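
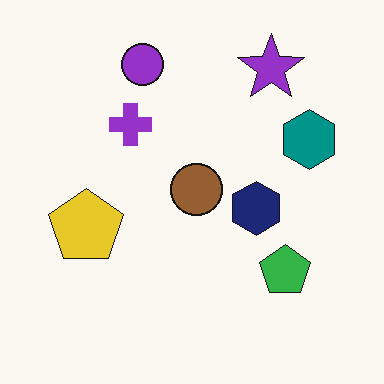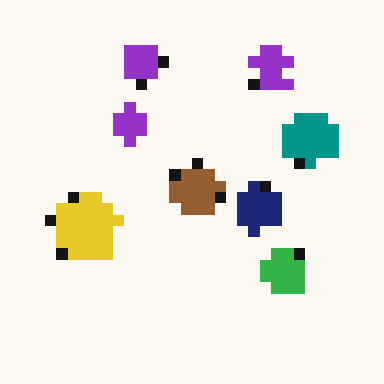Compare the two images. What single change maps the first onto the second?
It was coarsely pixelated.

Shapes are reduced to large square blocks; fine edges and outlines are lost — a downscale-then-upscale (mosaic) effect.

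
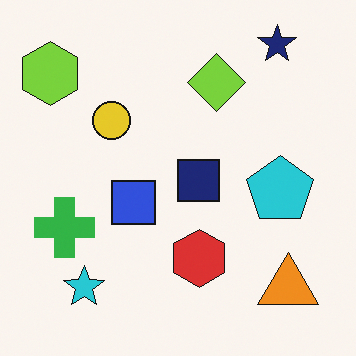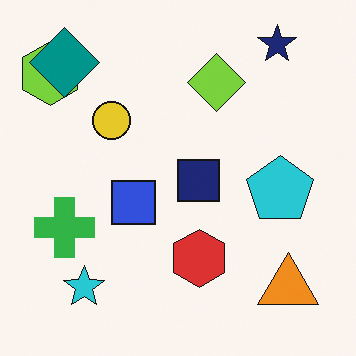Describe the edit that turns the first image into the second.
The second image is the first overlaid with an additional teal diamond.

A teal diamond appears in the second image that is absent from the first.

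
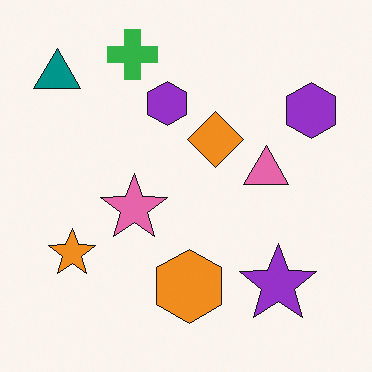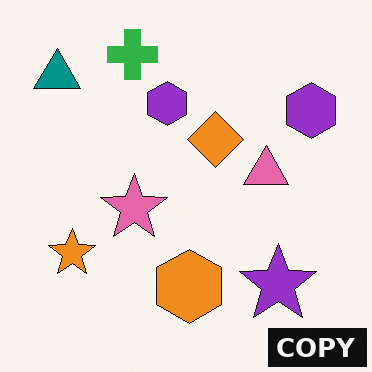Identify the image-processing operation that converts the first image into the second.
The image was watermarked with the text "COPY" in the lower-right corner.

A dark label reading "COPY" appears in the lower-right corner.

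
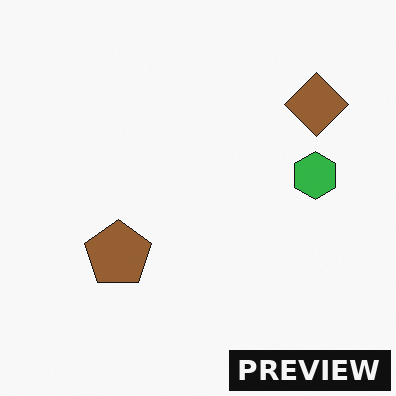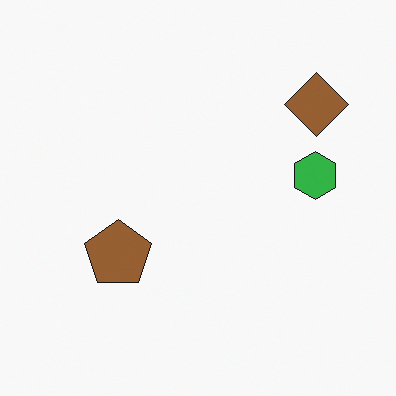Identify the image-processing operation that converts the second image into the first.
The first image is the second watermarked with the text "PREVIEW" in the lower-right corner.

A dark label reading "PREVIEW" appears in the lower-right corner.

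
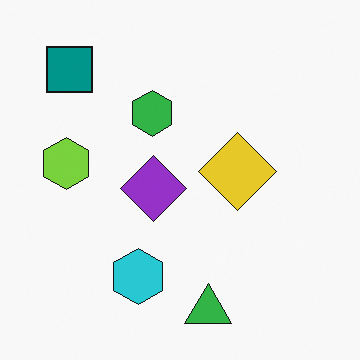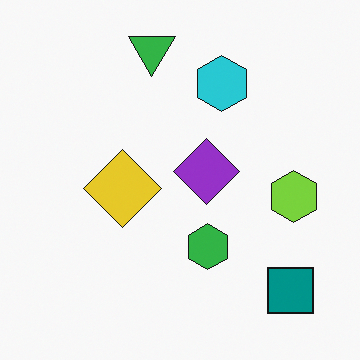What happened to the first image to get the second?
The image was rotated 180°.

The teal square sits in the top-left of the first image and the bottom-right of the second — consistent with a whole-image 180° rotation.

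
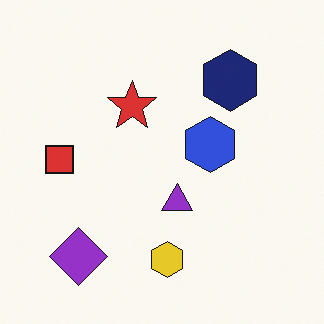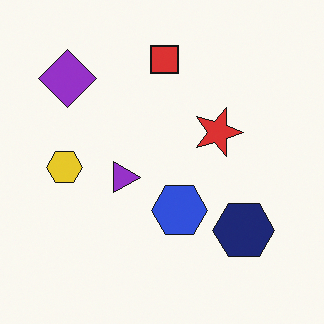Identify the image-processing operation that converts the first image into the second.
Rotated 90° clockwise.

The purple diamond sits in the bottom-left of the first image and the top-left of the second — consistent with a whole-image 90° clockwise rotation.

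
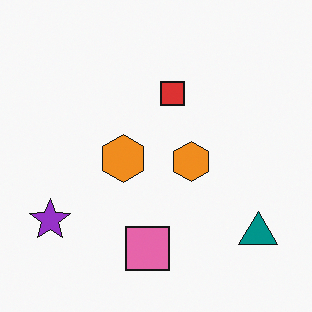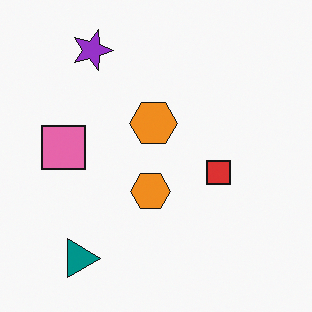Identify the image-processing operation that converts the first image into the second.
It was rotated 90° clockwise.

The teal triangle sits in the bottom-right of the first image and the bottom-left of the second — consistent with a whole-image 90° clockwise rotation.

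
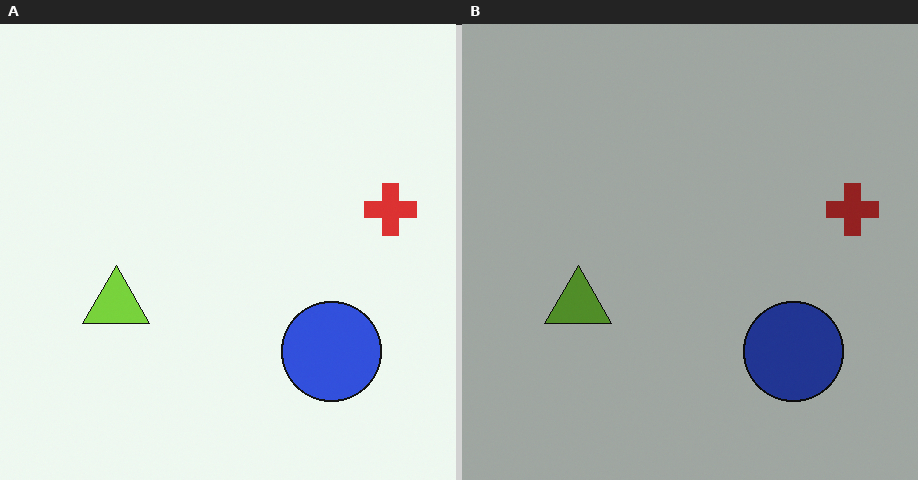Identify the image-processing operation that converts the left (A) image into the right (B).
The right (B) image is the left (A) substantially darkened.

Every pixel — background and shapes alike — is uniformly darkened.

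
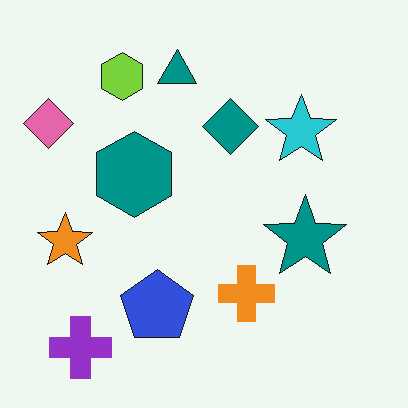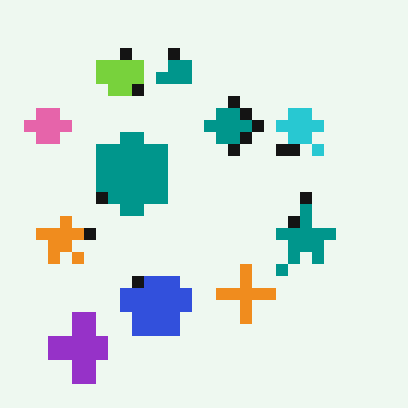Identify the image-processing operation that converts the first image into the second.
This is the original image heavily pixelated into large blocks.

Shapes are reduced to large square blocks; fine edges and outlines are lost — a downscale-then-upscale (mosaic) effect.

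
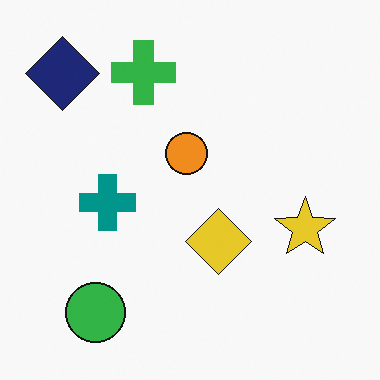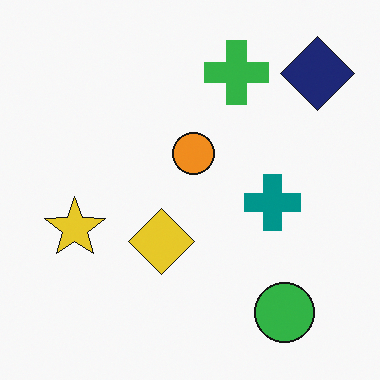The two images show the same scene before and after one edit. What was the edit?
It was flipped horizontally (left ↔ right).

The navy diamond is in the top-left of the first image and the top-right of the second — shapes on opposite sides of the vertical midline have swapped in a mirror flip.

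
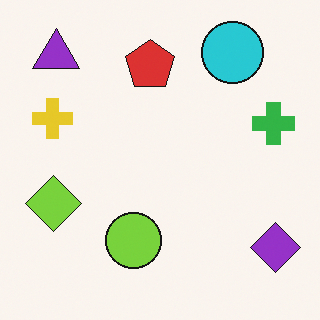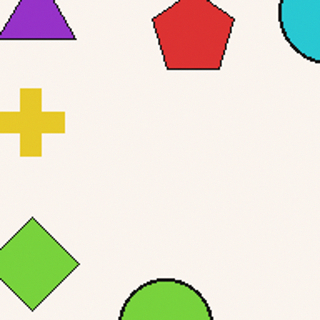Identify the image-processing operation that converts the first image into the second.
The image was cropped to a noticeably smaller region and rescaled.

The visible shapes are larger and the field of view is narrower; shapes near the original edges may be partly or wholly outside the frame — a crop-and-rescale.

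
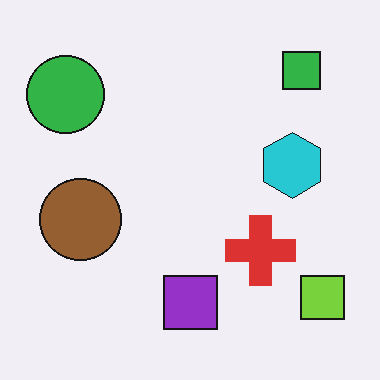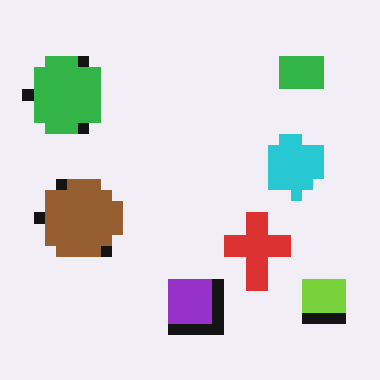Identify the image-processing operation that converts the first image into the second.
The second image is the first heavily pixelated into large blocks.

Shapes are reduced to large square blocks; fine edges and outlines are lost — a downscale-then-upscale (mosaic) effect.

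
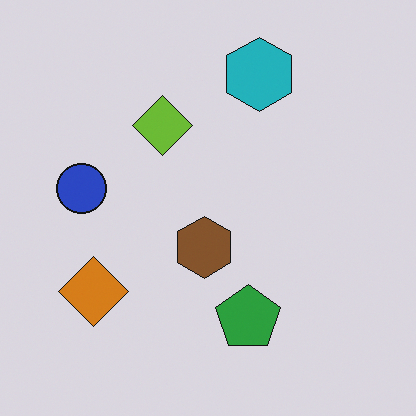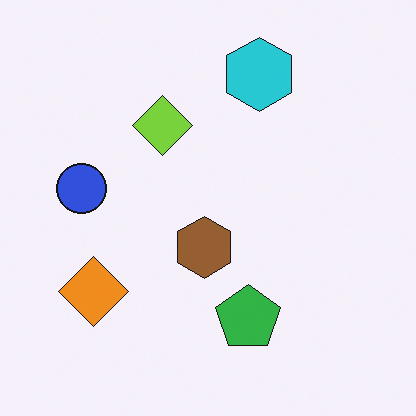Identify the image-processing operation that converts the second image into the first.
The transformation is: slightly darkened.

Every pixel — background and shapes alike — is uniformly darkened.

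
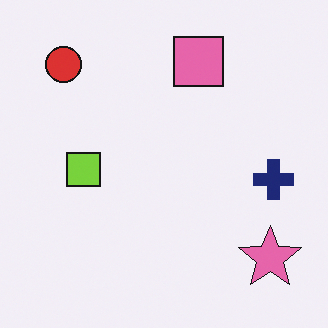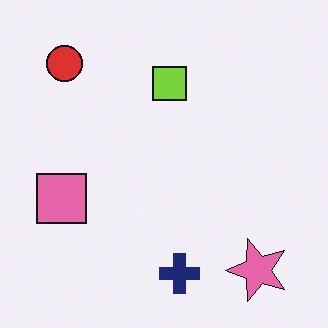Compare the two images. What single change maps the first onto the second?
This is the original image transposed (reflected across the top-left ↔ bottom-right diagonal).

Shapes have swapped their row and column positions — what was in the top-right is now in the bottom-left — a diagonal reflection.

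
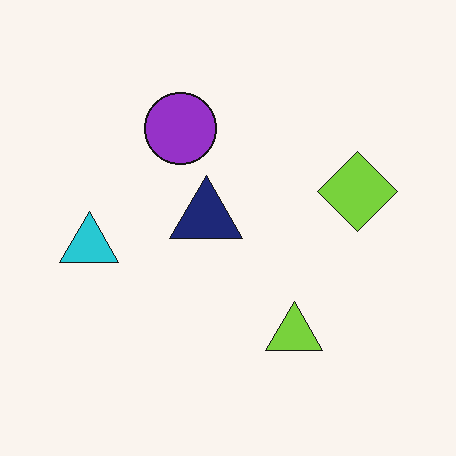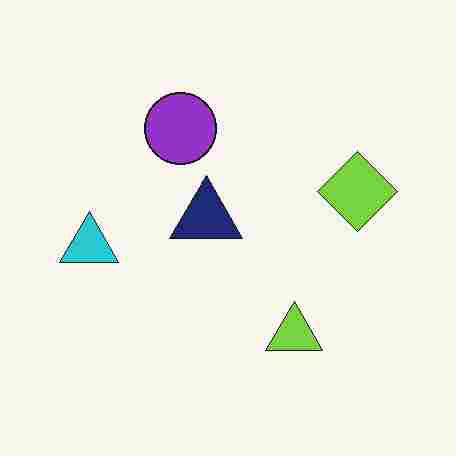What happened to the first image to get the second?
It was heavily JPEG-compressed with obvious blocking artifacts.

Blocky 8×8 compression artifacts appear around shape edges and the flat background shows ringing — characteristic JPEG degradation.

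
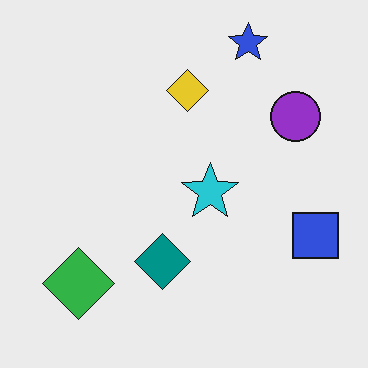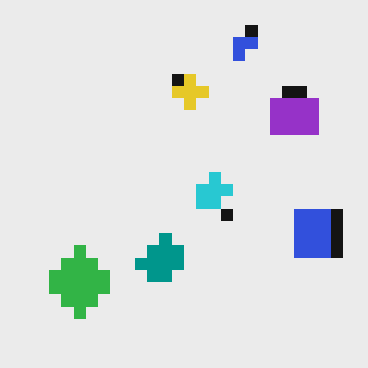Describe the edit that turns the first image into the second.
It was coarsely pixelated.

Shapes are reduced to large square blocks; fine edges and outlines are lost — a downscale-then-upscale (mosaic) effect.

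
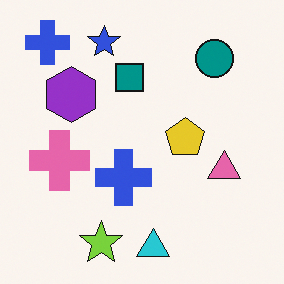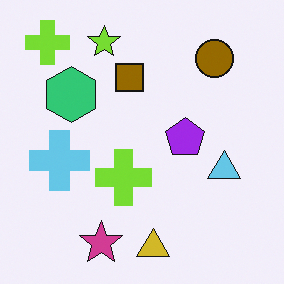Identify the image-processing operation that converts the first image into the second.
Hue-shifted through roughly half the color wheel.

Every shape's color has rotated by the same amount around the hue wheel — a uniform hue shift.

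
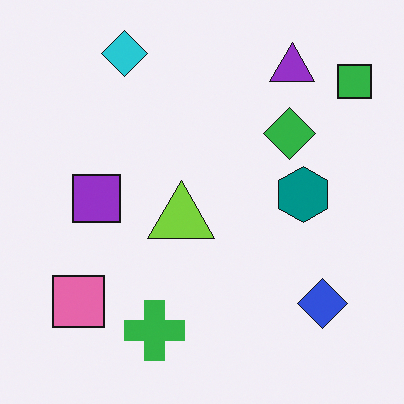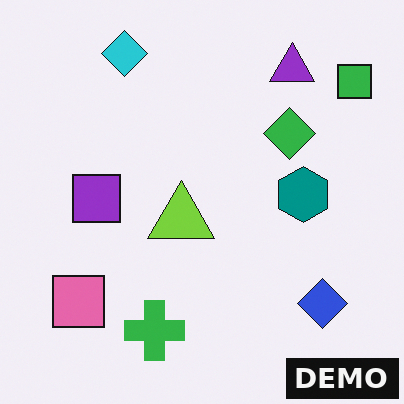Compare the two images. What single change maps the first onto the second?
The image was watermarked with the text "DEMO" in the lower-right corner.

A dark label reading "DEMO" appears in the lower-right corner.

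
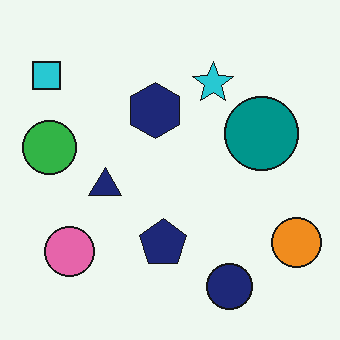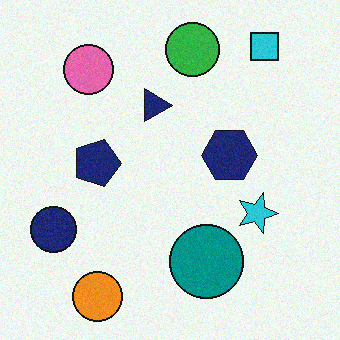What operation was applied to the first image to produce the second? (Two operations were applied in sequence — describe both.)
The image was degraded with a light layer of grain, then rotated 90° clockwise.

Random speckle covers the whole image, including the flat background. The cyan square sits in the top-left of the first image and the top-right of the second — consistent with a whole-image 90° clockwise rotation.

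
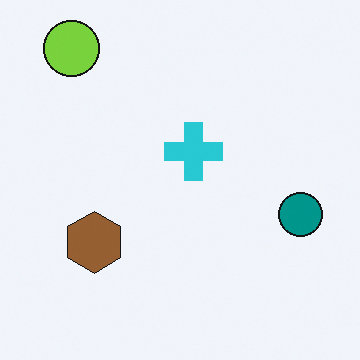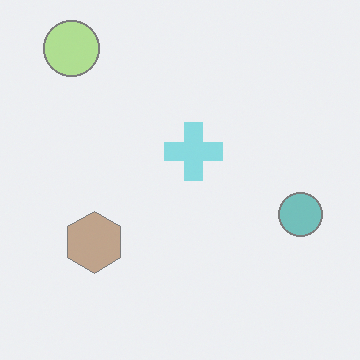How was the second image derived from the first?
It was given much lower contrast.

Tones are pushed toward mid-grey across the whole image — a global contrast change.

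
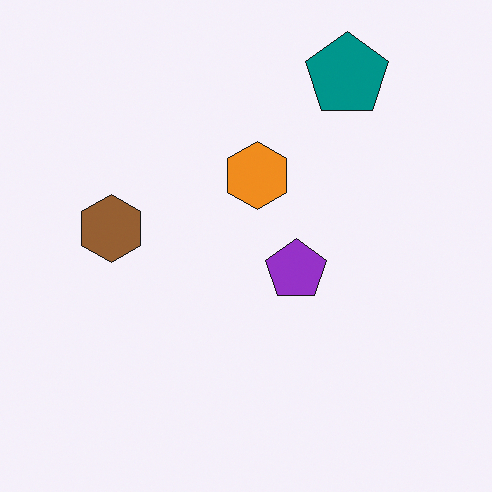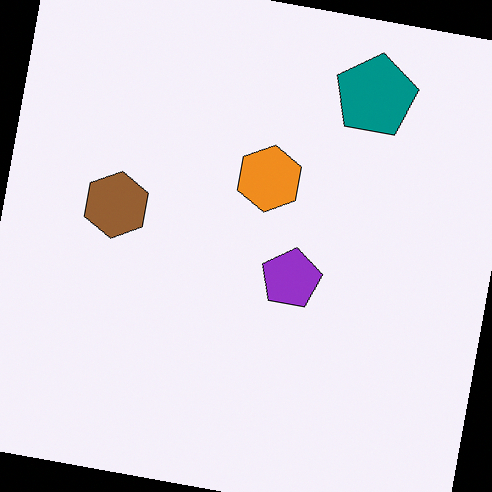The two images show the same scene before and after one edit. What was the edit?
The image was rotated clockwise by a few degrees.

Every shape is tilted by the same angle and the image corners show triangular fill wedges — a whole-image rotation by a non-right angle.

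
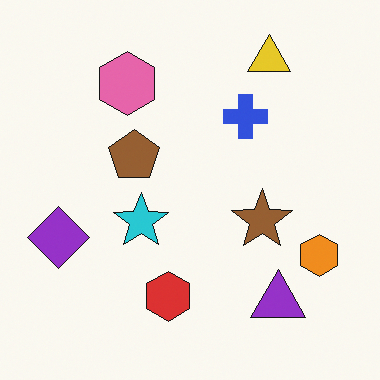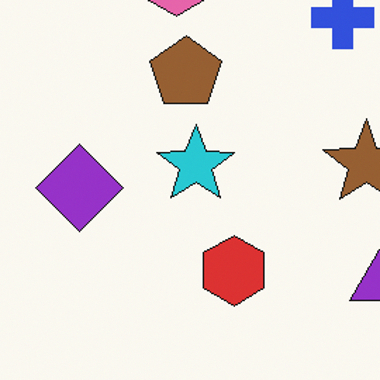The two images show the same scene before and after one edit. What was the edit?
The second image is the first cropped to a modestly smaller region and rescaled.

The visible shapes are larger and the field of view is narrower; shapes near the original edges may be partly or wholly outside the frame — a crop-and-rescale.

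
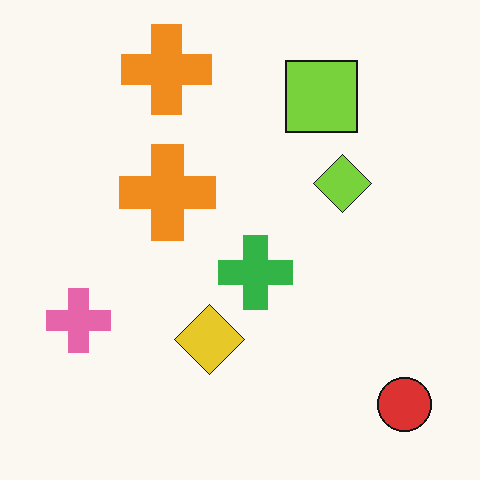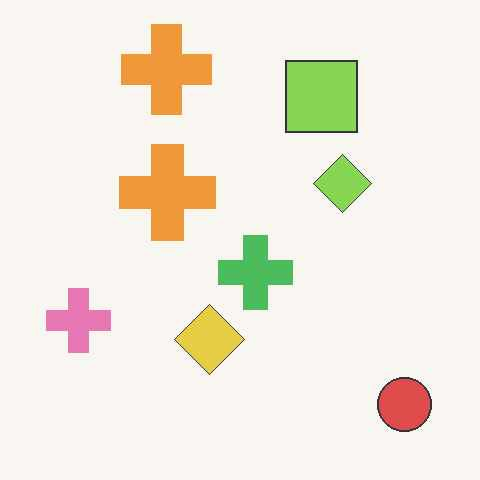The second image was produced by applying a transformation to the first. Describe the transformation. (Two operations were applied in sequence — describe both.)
It was given moderate JPEG compression, then given slightly reduced contrast.

Blocky 8×8 compression artifacts appear around shape edges and the flat background shows ringing — characteristic JPEG degradation. Tones are pushed toward mid-grey across the whole image — a global contrast change.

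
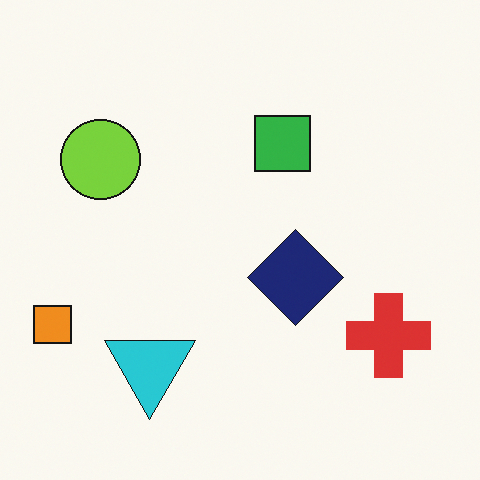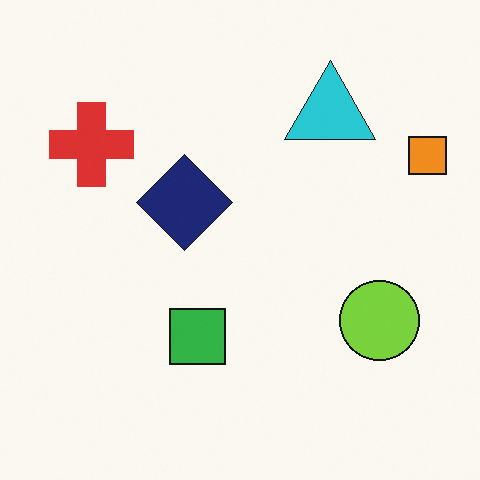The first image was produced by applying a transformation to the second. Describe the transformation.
It was rotated 180°.

The orange square sits in the top-right of the second image and the bottom-left of the first — consistent with a whole-image 180° rotation.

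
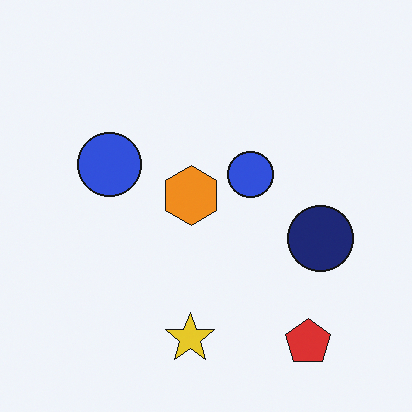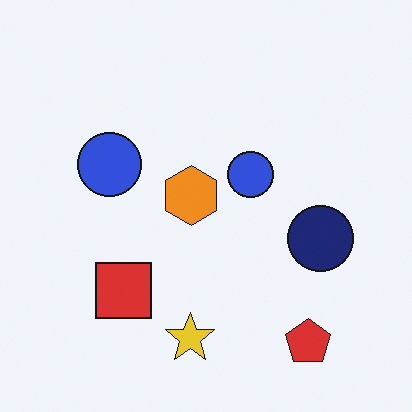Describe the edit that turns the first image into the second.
It was overlaid with an additional red square.

A red square appears in the second image that is absent from the first.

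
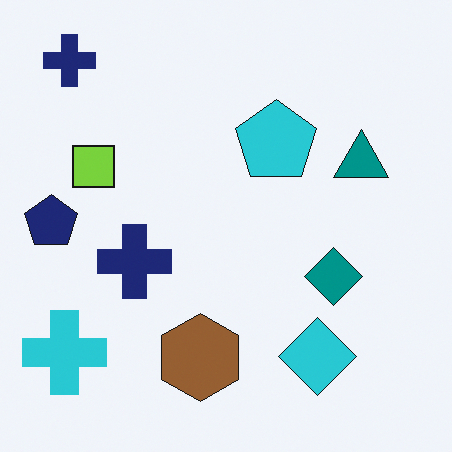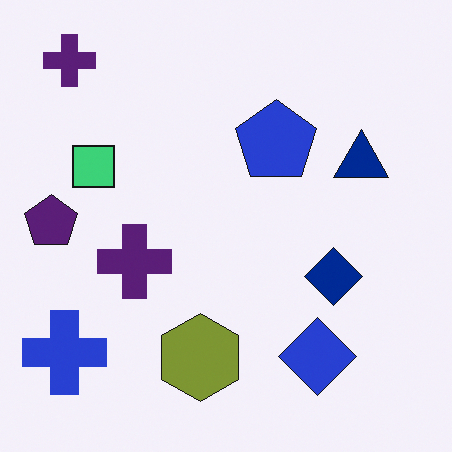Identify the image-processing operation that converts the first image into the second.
The second image is the first hue-shifted slightly.

Every shape's color has rotated by the same amount around the hue wheel — a uniform hue shift.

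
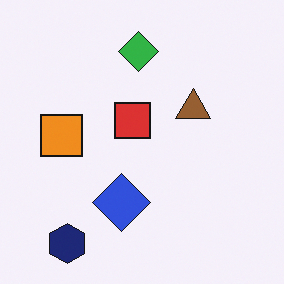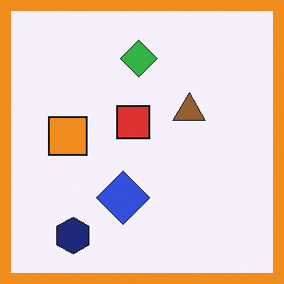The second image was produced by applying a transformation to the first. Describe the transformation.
It was framed with a orange border.

A solid orange frame runs around the edge of the second image, with the content slightly shrunk inside it.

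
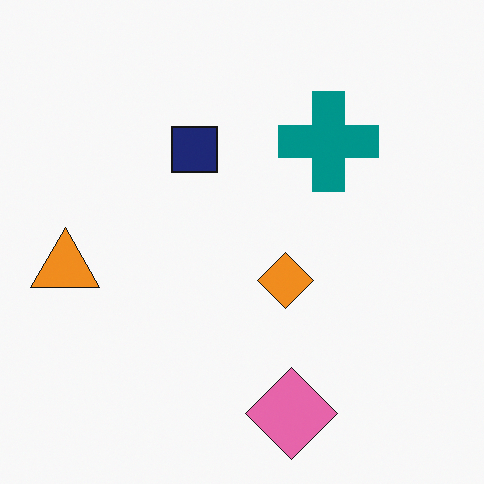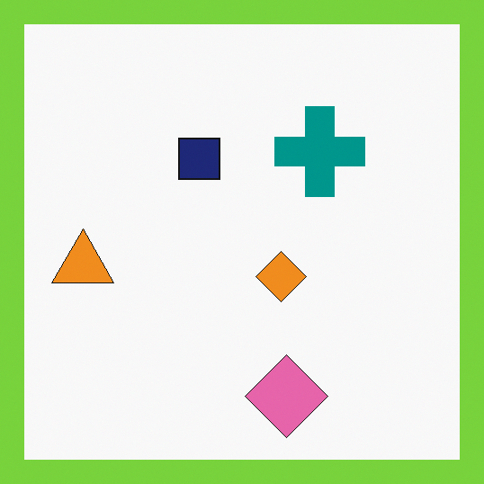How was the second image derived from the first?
The image was framed with a lime border.

A solid lime frame runs around the edge of the second image, with the content slightly shrunk inside it.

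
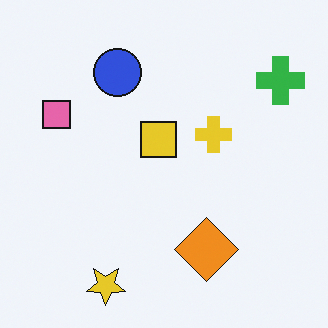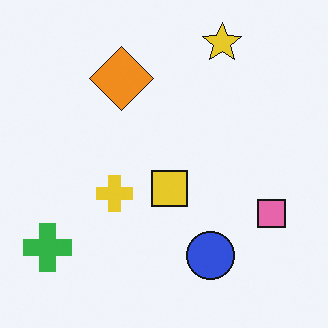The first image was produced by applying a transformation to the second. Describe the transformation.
The transformation is: rotated 180°.

The green cross sits in the bottom-left of the second image and the top-right of the first — consistent with a whole-image 180° rotation.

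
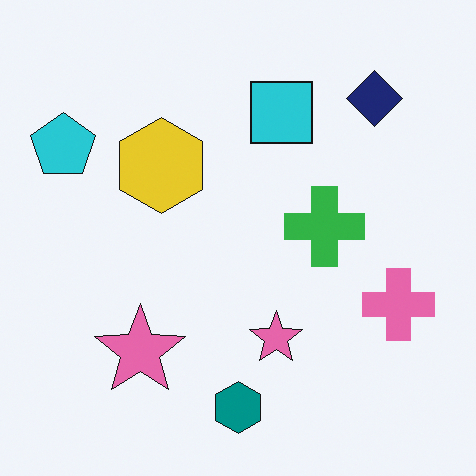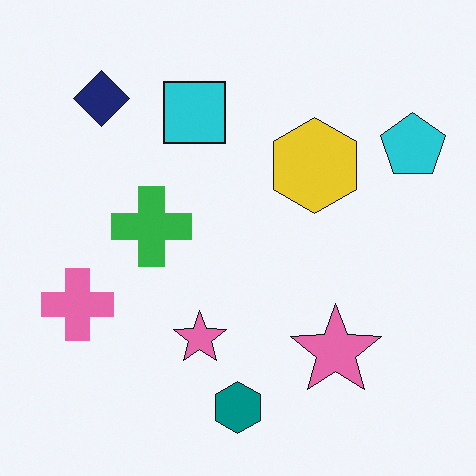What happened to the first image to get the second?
The second image is the first flipped horizontally (left ↔ right).

The cyan pentagon is in the top-left of the first image and the top-right of the second — shapes on opposite sides of the vertical midline have swapped in a mirror flip.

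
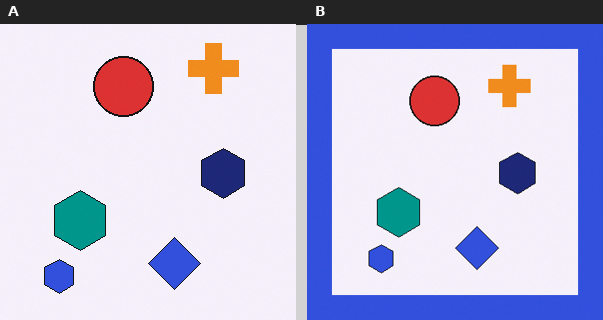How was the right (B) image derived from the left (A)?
The transformation is: framed with a blue border.

A solid blue frame runs around the edge of the right (B) image, with the content slightly shrunk inside it.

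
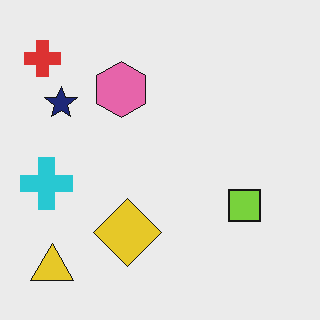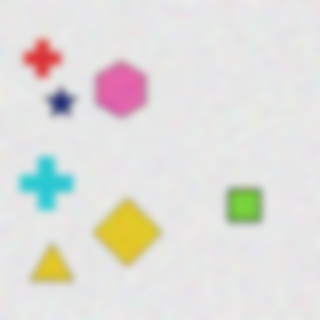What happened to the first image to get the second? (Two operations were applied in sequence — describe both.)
It was degraded with moderate additive noise, then moderately blurred.

Random speckle covers the whole image, including the flat background. Shape edges and outlines are uniformly softened across the whole image.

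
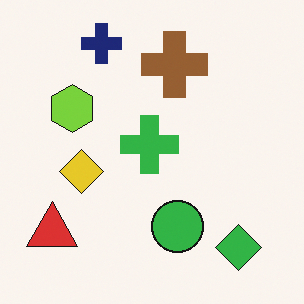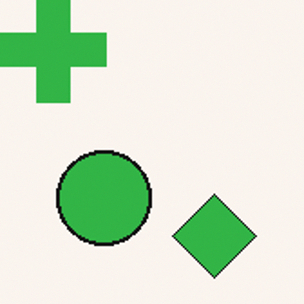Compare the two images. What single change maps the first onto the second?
It was cropped tightly and scaled back up.

The visible shapes are larger and the field of view is narrower; shapes near the original edges may be partly or wholly outside the frame — a crop-and-rescale.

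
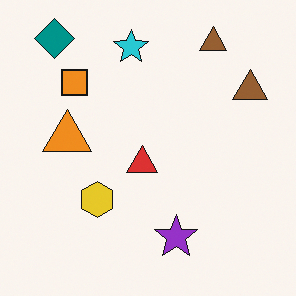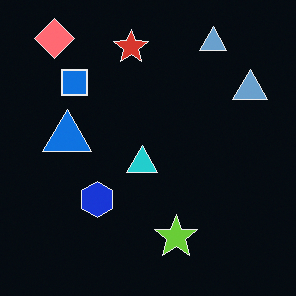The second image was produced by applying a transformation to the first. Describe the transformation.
It was color-inverted (negative).

The light background has become dark and every shape's color is its complement — a photographic negative.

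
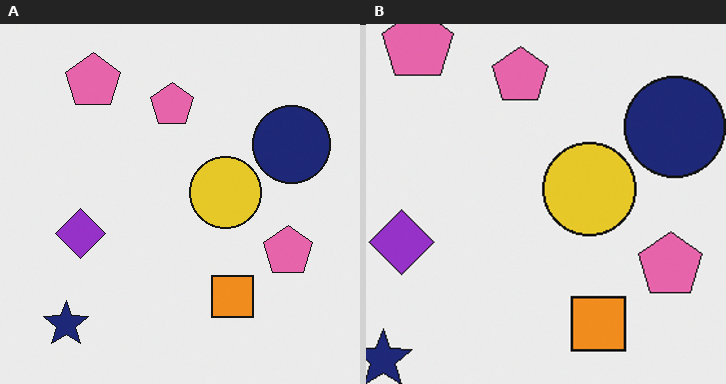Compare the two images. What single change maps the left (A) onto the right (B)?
This is the original image cropped to a modestly smaller region and rescaled.

The visible shapes are larger and the field of view is narrower; shapes near the original edges may be partly or wholly outside the frame — a crop-and-rescale.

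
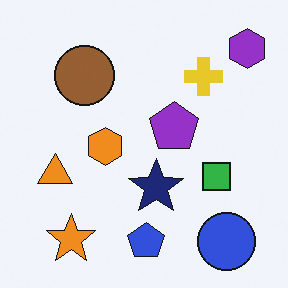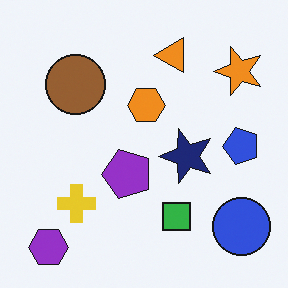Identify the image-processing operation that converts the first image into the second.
This is the original image transposed (reflected across the top-left ↔ bottom-right diagonal).

Shapes have swapped their row and column positions — what was in the top-right is now in the bottom-left — a diagonal reflection.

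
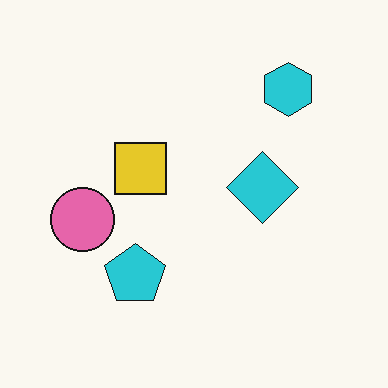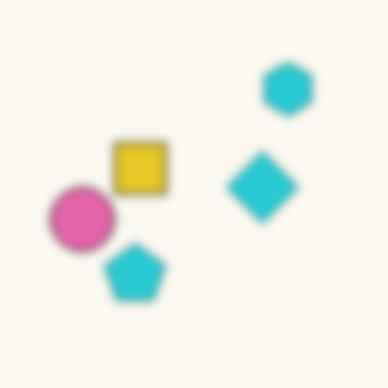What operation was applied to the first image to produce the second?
The image was noticeably gaussian-blurred.

Shape edges and outlines are uniformly softened across the whole image.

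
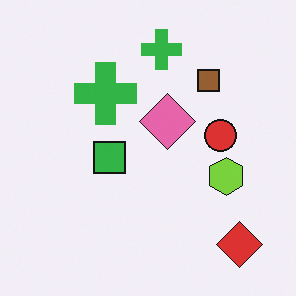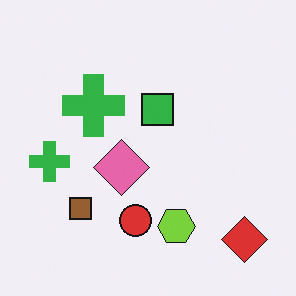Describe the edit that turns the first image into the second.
This is the original image transposed (reflected across the top-left ↔ bottom-right diagonal).

Shapes have swapped their row and column positions — what was in the top-right is now in the bottom-left — a diagonal reflection.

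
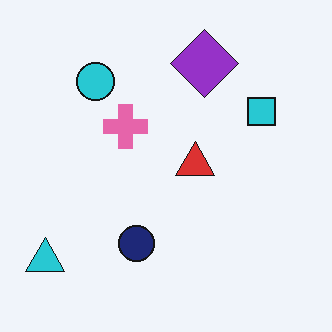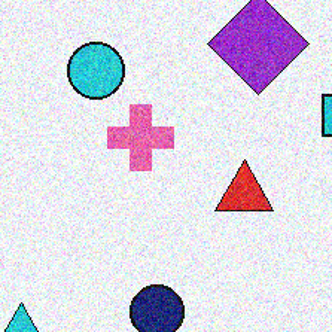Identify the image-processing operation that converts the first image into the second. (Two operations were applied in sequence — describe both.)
The second image is the first degraded with moderate additive noise, then cropped to a modestly smaller region and rescaled.

Random speckle covers the whole image, including the flat background. The visible shapes are larger and the field of view is narrower; shapes near the original edges may be partly or wholly outside the frame — a crop-and-rescale.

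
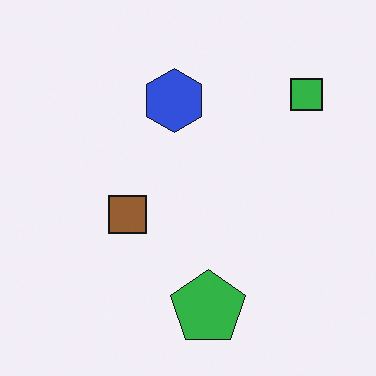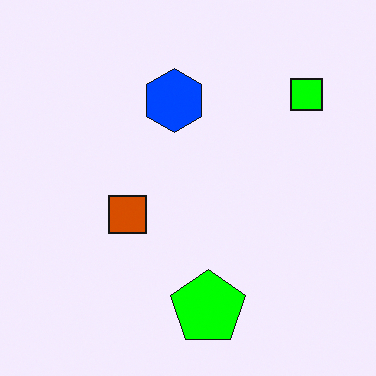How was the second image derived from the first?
Heavily oversaturated.

All colors are more vivid — a global saturation change.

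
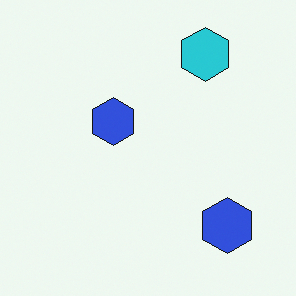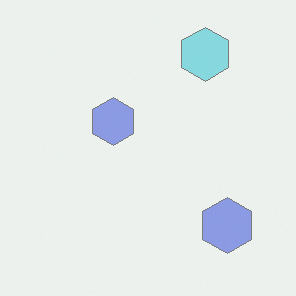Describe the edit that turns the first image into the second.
It was washed out (contrast reduced).

Tones are pushed toward mid-grey across the whole image — a global contrast change.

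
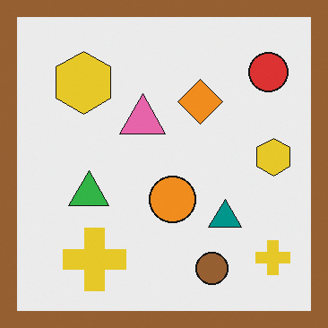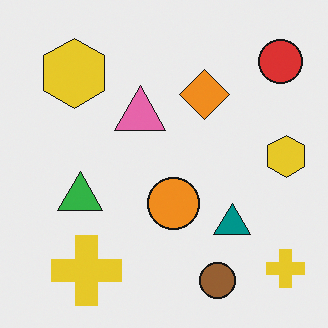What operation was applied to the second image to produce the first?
The transformation is: framed with a brown border.

A solid brown frame runs around the edge of the first image, with the content slightly shrunk inside it.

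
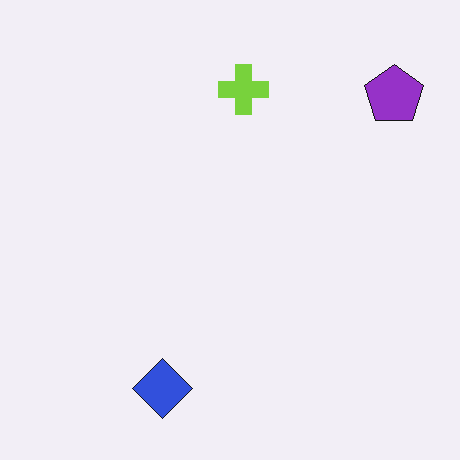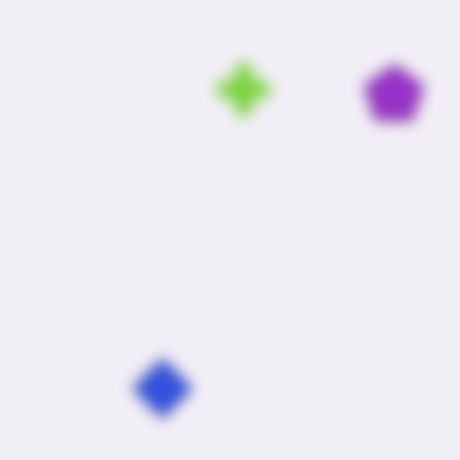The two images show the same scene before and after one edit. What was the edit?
The image was strongly gaussian-blurred.

Shape edges and outlines are uniformly softened across the whole image.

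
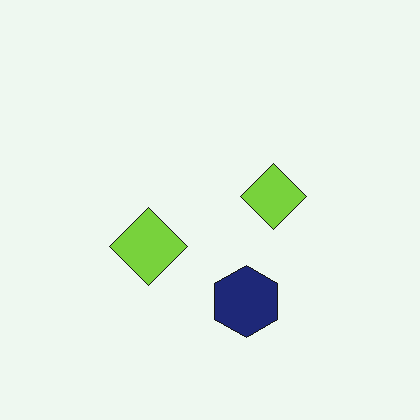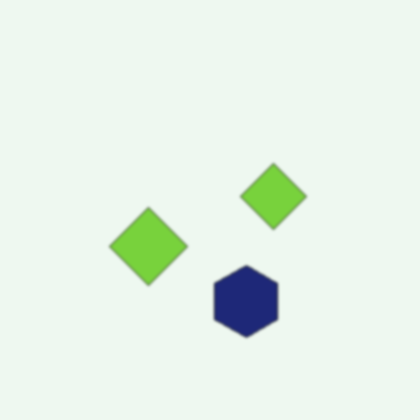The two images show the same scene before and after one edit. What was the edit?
Lightly blurred.

Shape edges and outlines are uniformly softened across the whole image.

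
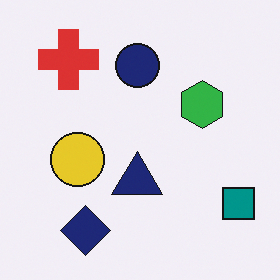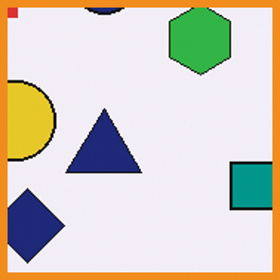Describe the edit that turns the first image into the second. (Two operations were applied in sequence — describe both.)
Cropped slightly and scaled back up, then framed with a orange border.

The visible shapes are larger and the field of view is narrower; shapes near the original edges may be partly or wholly outside the frame — a crop-and-rescale. A solid orange frame runs around the edge of the second image, with the content slightly shrunk inside it.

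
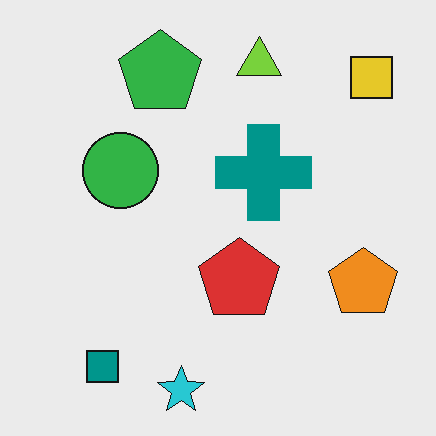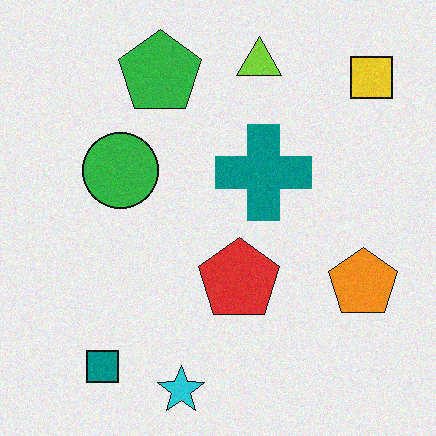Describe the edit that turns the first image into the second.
It was degraded with subtle gaussian noise.

Random speckle covers the whole image, including the flat background.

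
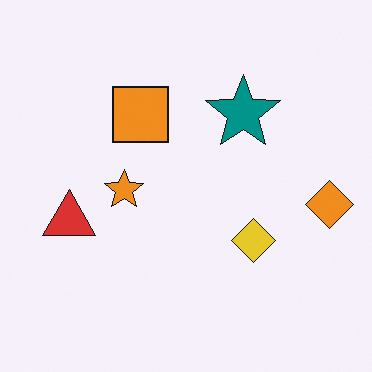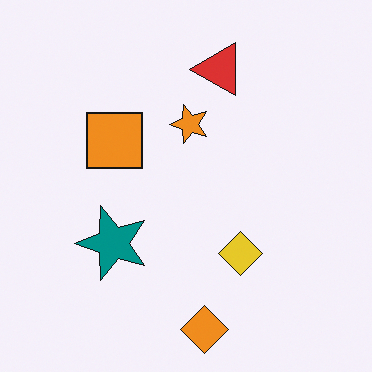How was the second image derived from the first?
The transformation is: transposed (reflected across the top-left ↔ bottom-right diagonal).

Shapes have swapped their row and column positions — what was in the top-right is now in the bottom-left — a diagonal reflection.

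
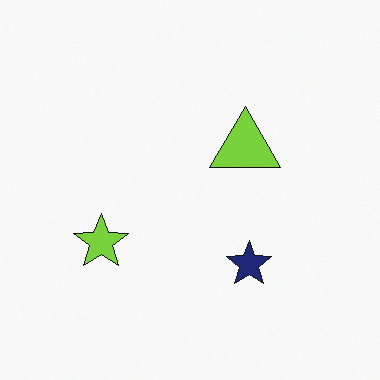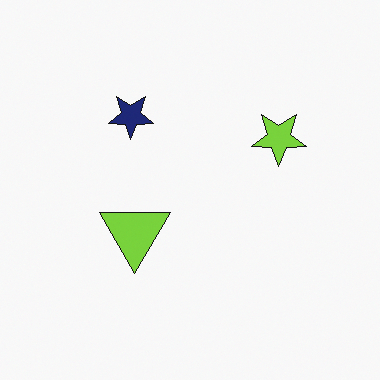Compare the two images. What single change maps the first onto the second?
The image was rotated 180°.

The lime star sits in the left of the first image and the right of the second — consistent with a whole-image 180° rotation.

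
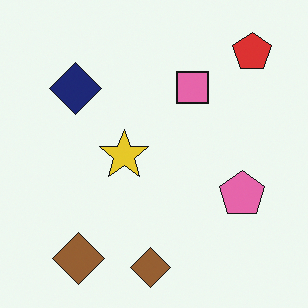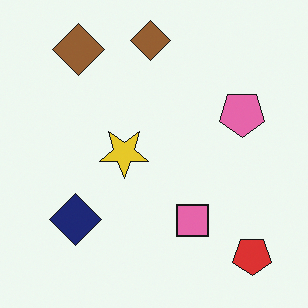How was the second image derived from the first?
It was flipped vertically (top ↔ bottom).

The red pentagon is in the top-right of the first image and the bottom-right of the second — shapes on opposite sides of the horizontal midline have swapped in a mirror flip.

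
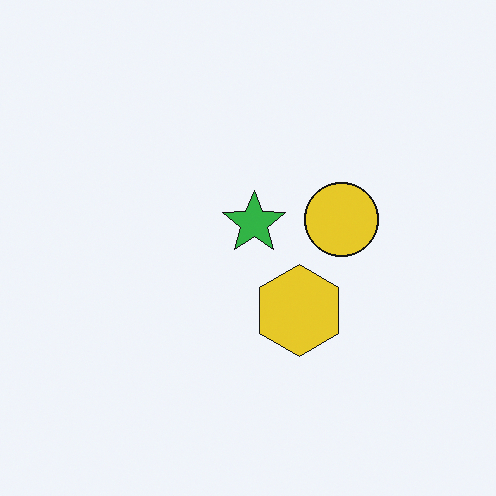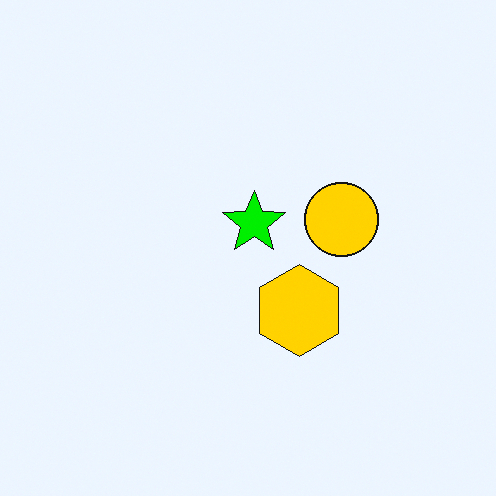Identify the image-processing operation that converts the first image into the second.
Made much more vivid (saturation change).

All colors are more vivid — a global saturation change.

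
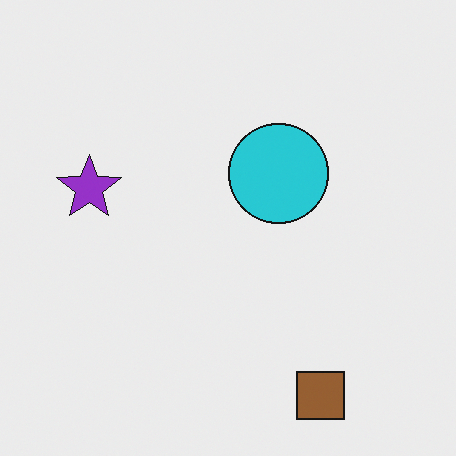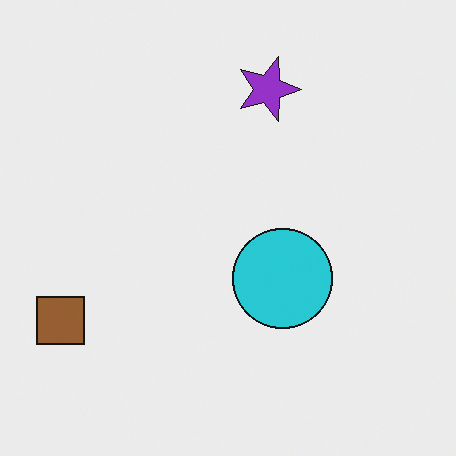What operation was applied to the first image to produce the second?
It was rotated 90° clockwise.

The brown square sits in the bottom-right of the first image and the bottom-left of the second — consistent with a whole-image 90° clockwise rotation.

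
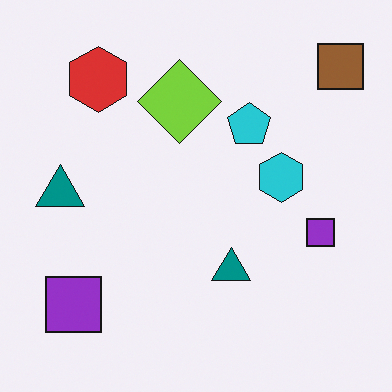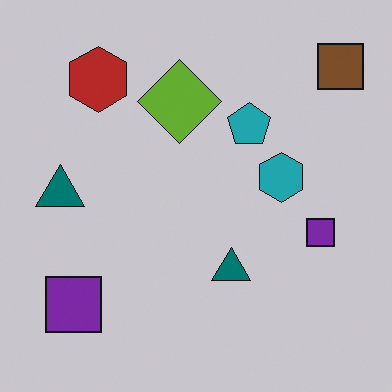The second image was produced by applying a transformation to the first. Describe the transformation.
The image was slightly darkened.

Every pixel — background and shapes alike — is uniformly darkened.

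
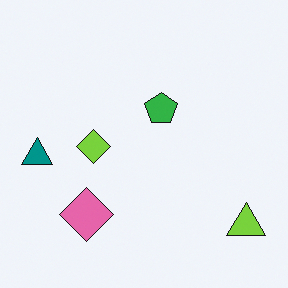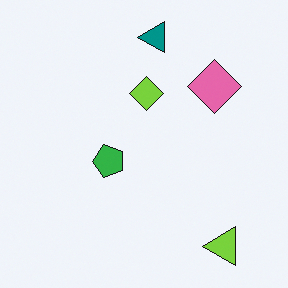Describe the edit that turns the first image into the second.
This is the original image transposed (reflected across the top-left ↔ bottom-right diagonal).

Shapes have swapped their row and column positions — what was in the top-right is now in the bottom-left — a diagonal reflection.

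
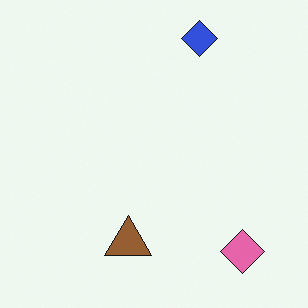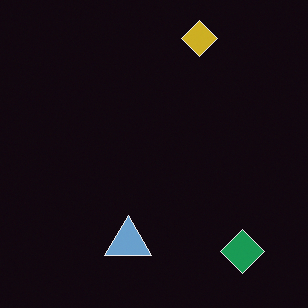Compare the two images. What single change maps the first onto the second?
The transformation is: color-inverted (negative).

The light background has become dark and every shape's color is its complement — a photographic negative.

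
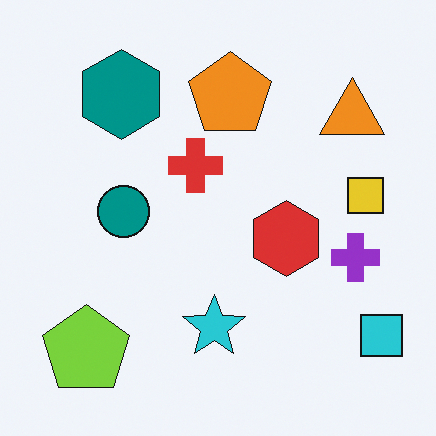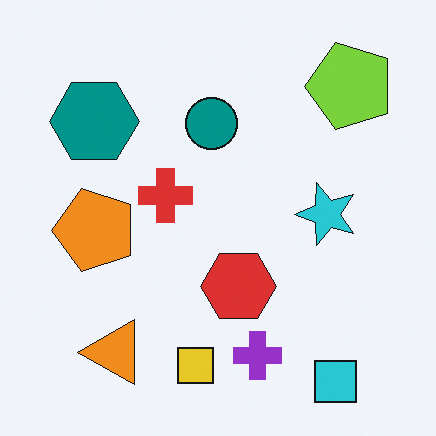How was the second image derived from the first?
This is the original image transposed (reflected across the top-left ↔ bottom-right diagonal).

Shapes have swapped their row and column positions — what was in the top-right is now in the bottom-left — a diagonal reflection.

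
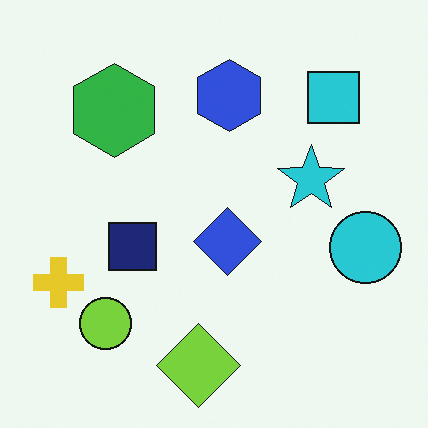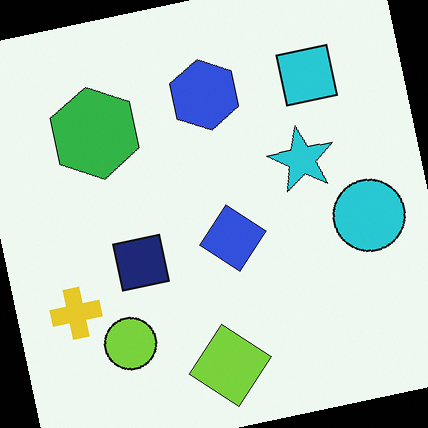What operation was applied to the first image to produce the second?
The image was rotated counter-clockwise by a few degrees.

Every shape is tilted by the same angle and the image corners show triangular fill wedges — a whole-image rotation by a non-right angle.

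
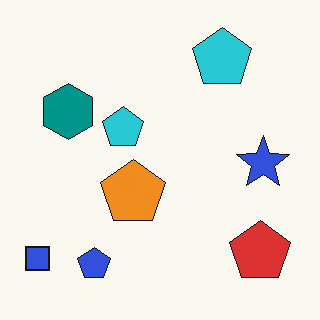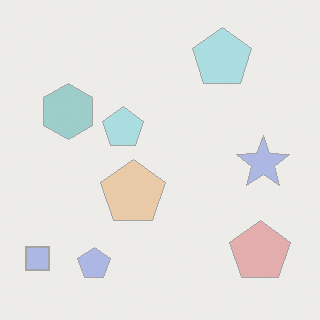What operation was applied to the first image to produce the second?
This is the original image washed out (contrast reduced).

Tones are pushed toward mid-grey across the whole image — a global contrast change.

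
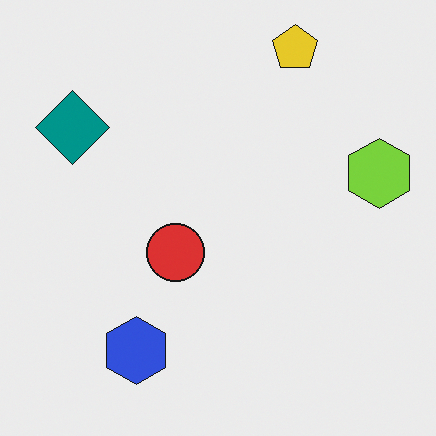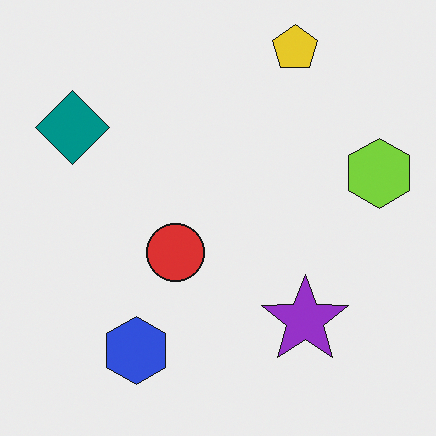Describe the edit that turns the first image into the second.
The second image is the first overlaid with an additional purple star.

A purple star appears in the second image that is absent from the first.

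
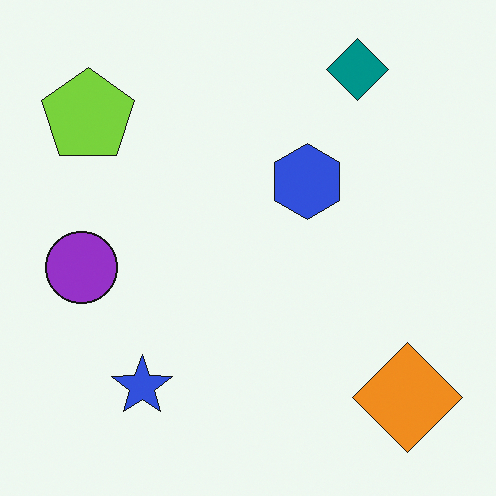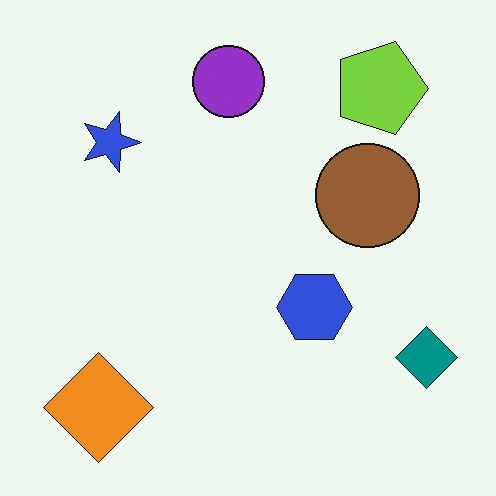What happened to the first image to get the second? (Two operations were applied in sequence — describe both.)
It was rotated 90° clockwise, then overlaid with an additional brown circle.

The orange diamond sits in the bottom-right of the first image and the bottom-left of the second — consistent with a whole-image 90° clockwise rotation. A brown circle appears in the second image that is absent from the first.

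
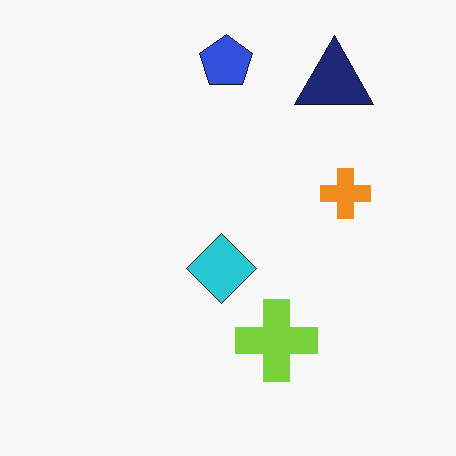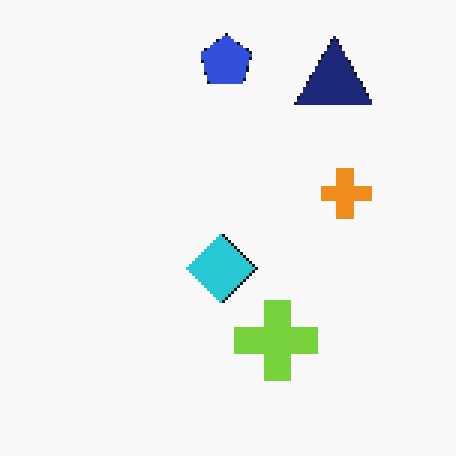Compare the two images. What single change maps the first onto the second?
The second image is the first mildly pixelated.

Shapes are reduced to large square blocks; fine edges and outlines are lost — a downscale-then-upscale (mosaic) effect.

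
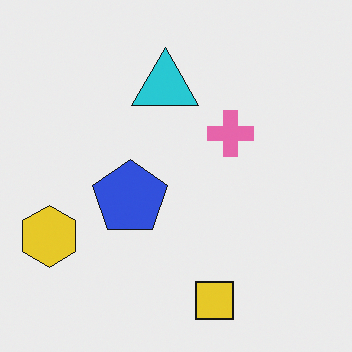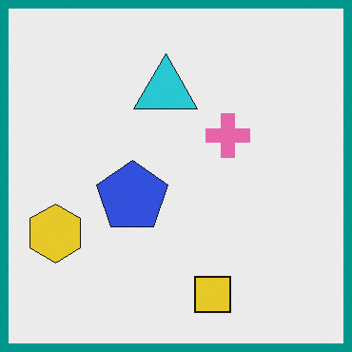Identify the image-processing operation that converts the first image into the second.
It was framed with a teal border.

A solid teal frame runs around the edge of the second image, with the content slightly shrunk inside it.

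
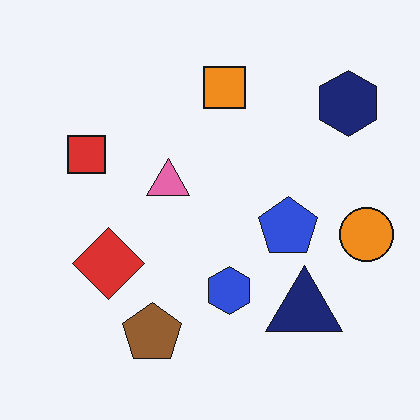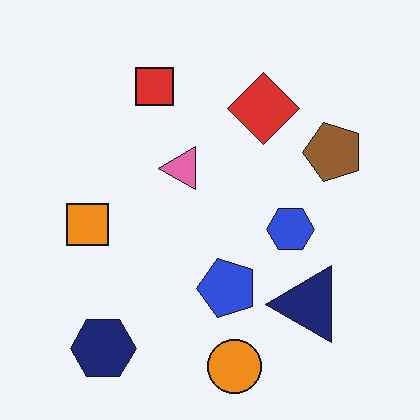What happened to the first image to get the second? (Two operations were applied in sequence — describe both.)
The image was transposed (reflected across the top-left ↔ bottom-right diagonal), then JPEG-compressed with visible artifacts.

Shapes have swapped their row and column positions — what was in the top-right is now in the bottom-left — a diagonal reflection. Blocky 8×8 compression artifacts appear around shape edges and the flat background shows ringing — characteristic JPEG degradation.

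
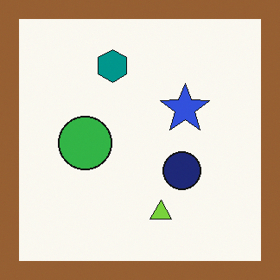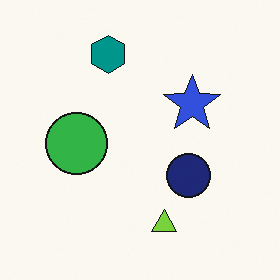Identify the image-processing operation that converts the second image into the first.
The image was framed with a brown border.

A solid brown frame runs around the edge of the first image, with the content slightly shrunk inside it.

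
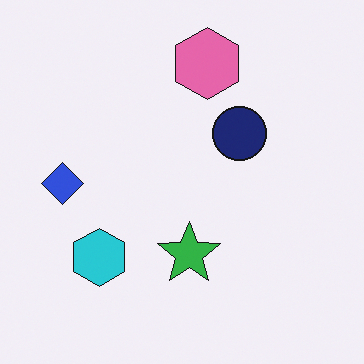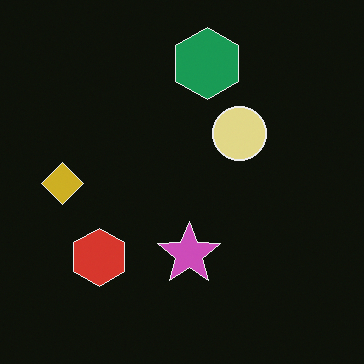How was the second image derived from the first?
The transformation is: color-inverted (negative).

The light background has become dark and every shape's color is its complement — a photographic negative.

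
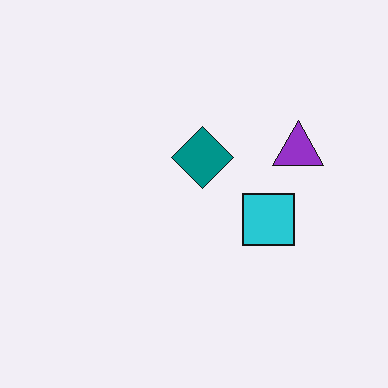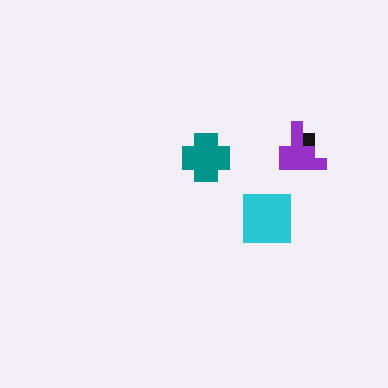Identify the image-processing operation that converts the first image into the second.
Coarsely pixelated.

Shapes are reduced to large square blocks; fine edges and outlines are lost — a downscale-then-upscale (mosaic) effect.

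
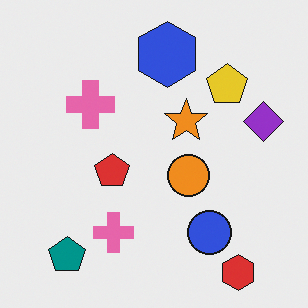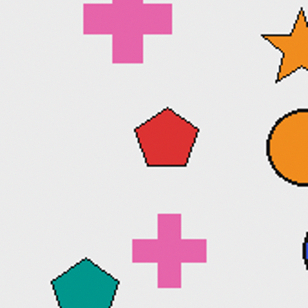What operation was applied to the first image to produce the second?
Cropped tightly and scaled back up.

The visible shapes are larger and the field of view is narrower; shapes near the original edges may be partly or wholly outside the frame — a crop-and-rescale.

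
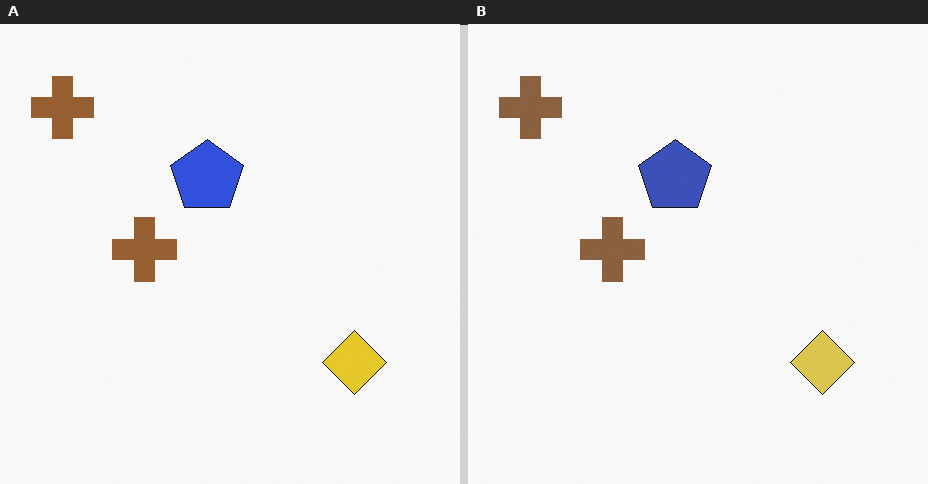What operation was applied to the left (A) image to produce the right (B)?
The image was slightly desaturated.

All colors are more muted and greyish — a global saturation change.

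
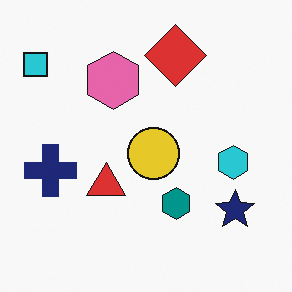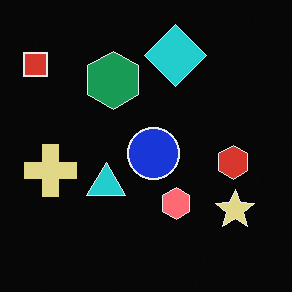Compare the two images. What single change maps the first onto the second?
The image was color-inverted (negative).

The light background has become dark and every shape's color is its complement — a photographic negative.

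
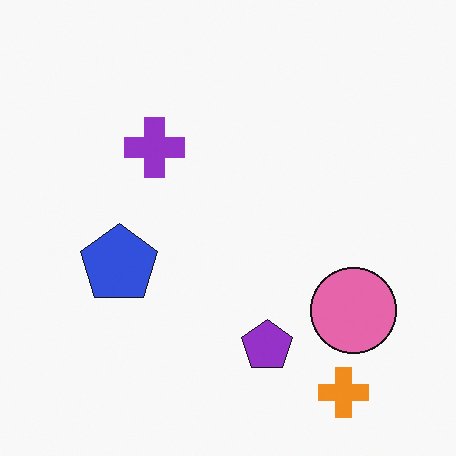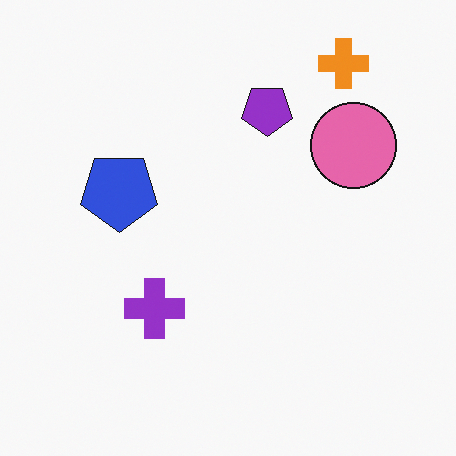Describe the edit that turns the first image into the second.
It was flipped vertically (top ↔ bottom).

The orange cross is in the bottom-right of the first image and the top-right of the second — shapes on opposite sides of the horizontal midline have swapped in a mirror flip.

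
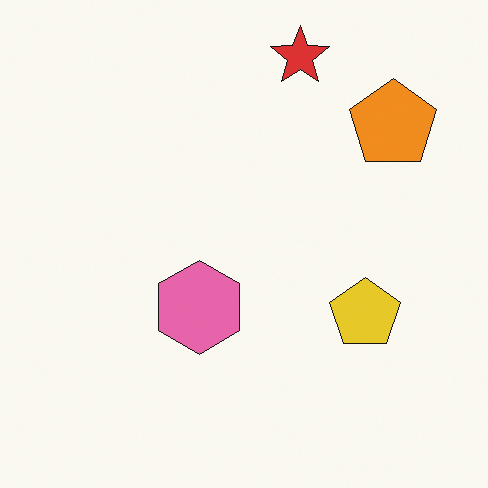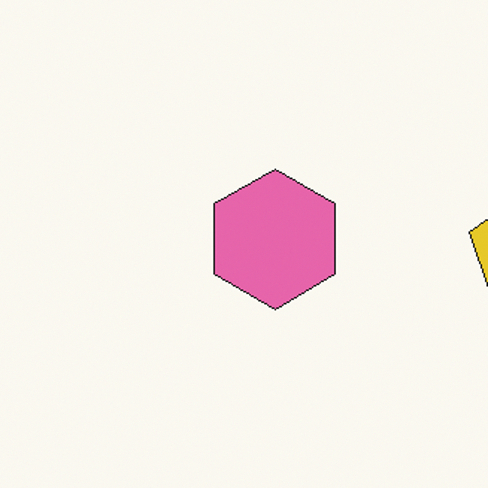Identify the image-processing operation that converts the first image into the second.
Cropped to a modestly smaller region and rescaled.

The visible shapes are larger and the field of view is narrower; shapes near the original edges may be partly or wholly outside the frame — a crop-and-rescale.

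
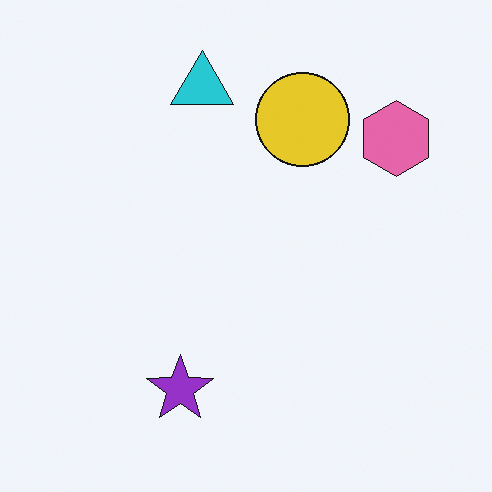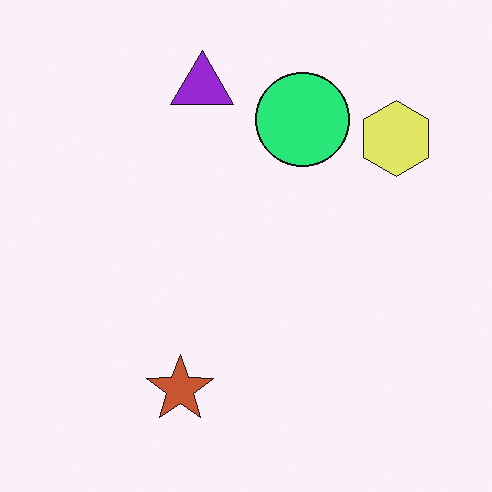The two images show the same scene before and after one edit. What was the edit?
The transformation is: hue-shifted noticeably.

Every shape's color has rotated by the same amount around the hue wheel — a uniform hue shift.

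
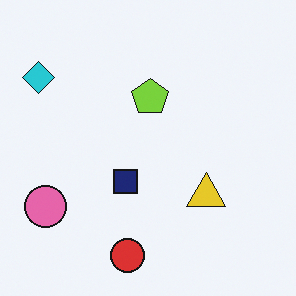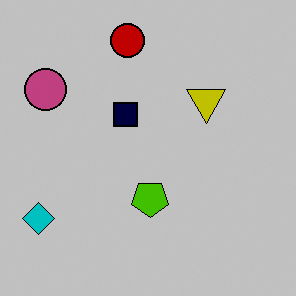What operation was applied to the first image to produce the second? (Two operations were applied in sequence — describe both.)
It was aggressively posterized, then flipped vertically (top ↔ bottom).

Each flat color has snapped to a coarser quantized level — most visibly, the near-white background has dropped to a flat grey. The red circle is in the bottom of the first image and the top of the second — shapes on opposite sides of the horizontal midline have swapped in a mirror flip.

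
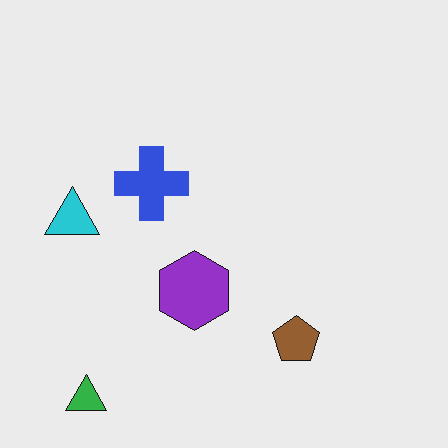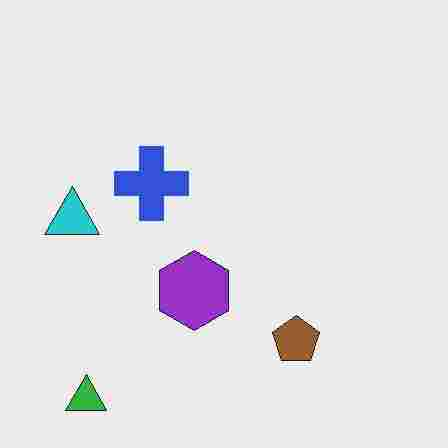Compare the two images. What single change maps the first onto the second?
This is the original image degraded with heavy JPEG compression.

Blocky 8×8 compression artifacts appear around shape edges and the flat background shows ringing — characteristic JPEG degradation.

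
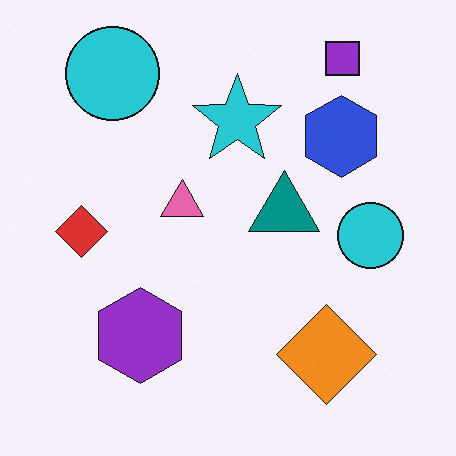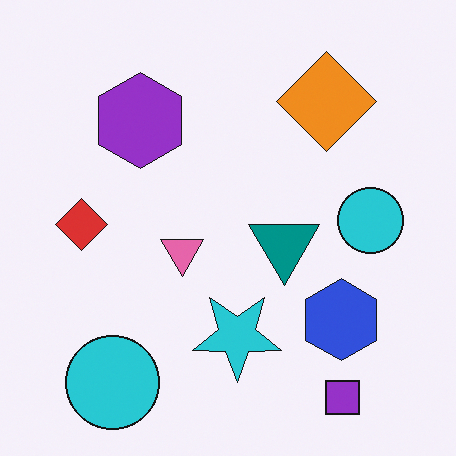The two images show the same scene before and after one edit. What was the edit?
Flipped vertically (top ↔ bottom).

The purple square is in the top-right of the first image and the bottom-right of the second — shapes on opposite sides of the horizontal midline have swapped in a mirror flip.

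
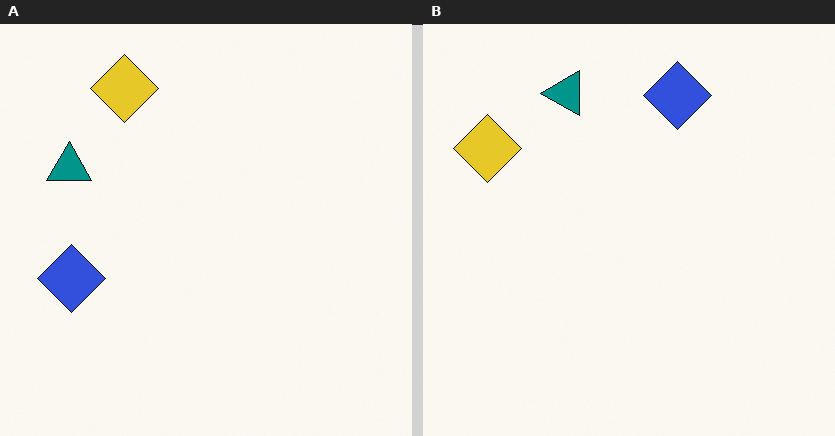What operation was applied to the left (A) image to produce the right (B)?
It was transposed (reflected across the top-left ↔ bottom-right diagonal).

Shapes have swapped their row and column positions — what was in the top-right is now in the bottom-left — a diagonal reflection.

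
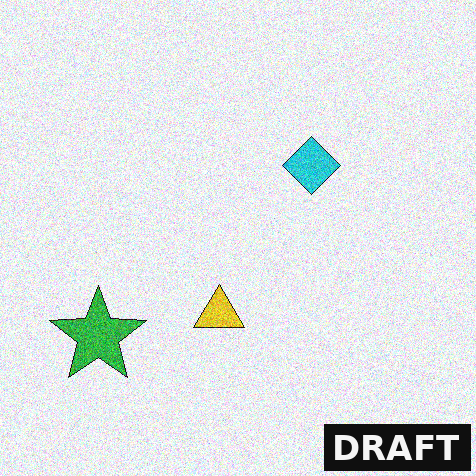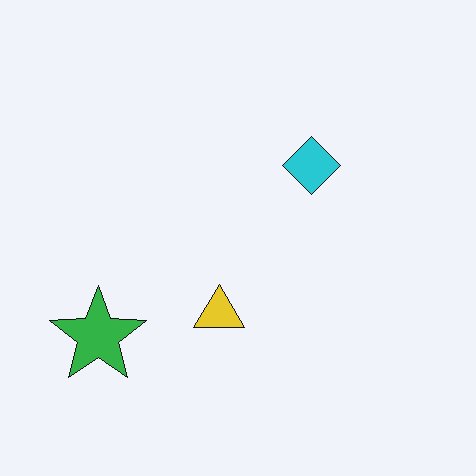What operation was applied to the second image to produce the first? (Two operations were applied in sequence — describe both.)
The image was degraded with heavy additive noise, then watermarked with the text "DRAFT" in the lower-right corner.

Random speckle covers the whole image, including the flat background. A dark label reading "DRAFT" appears in the lower-right corner.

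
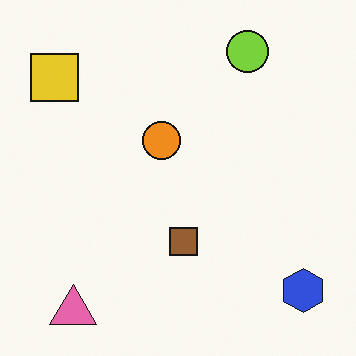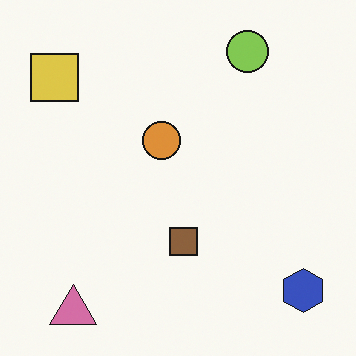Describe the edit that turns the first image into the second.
It was slightly desaturated.

All colors are more muted and greyish — a global saturation change.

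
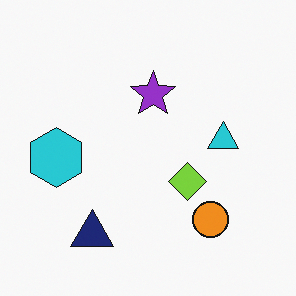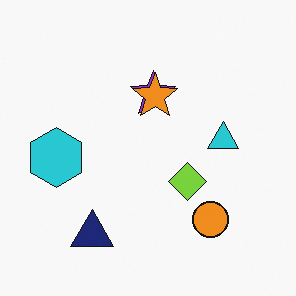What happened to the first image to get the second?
It was overlaid with an additional orange star.

An orange star appears in the second image that is absent from the first.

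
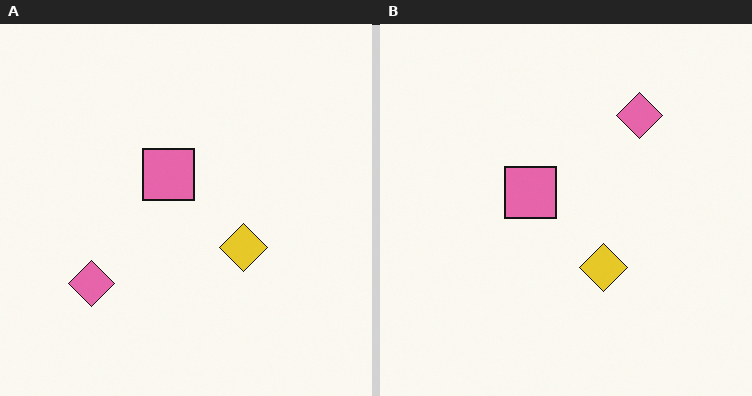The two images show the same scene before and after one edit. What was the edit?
The transformation is: transposed (reflected across the top-left ↔ bottom-right diagonal).

Shapes have swapped their row and column positions — what was in the top-right is now in the bottom-left — a diagonal reflection.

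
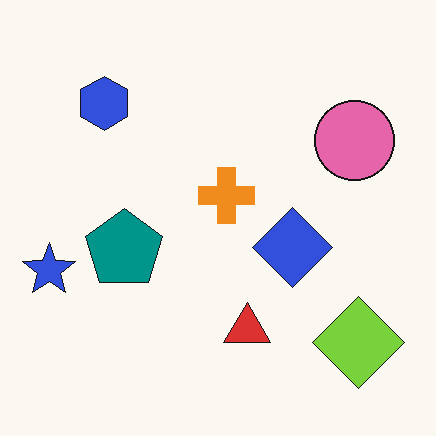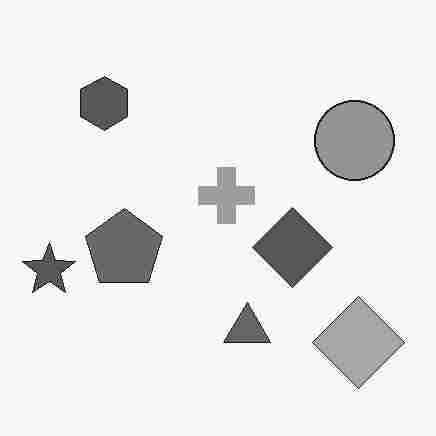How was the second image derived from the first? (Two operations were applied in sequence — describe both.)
The transformation is: converted to grayscale, then degraded with heavy JPEG compression.

All color is removed — every shape is now a shade of grey. Blocky 8×8 compression artifacts appear around shape edges and the flat background shows ringing — characteristic JPEG degradation.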